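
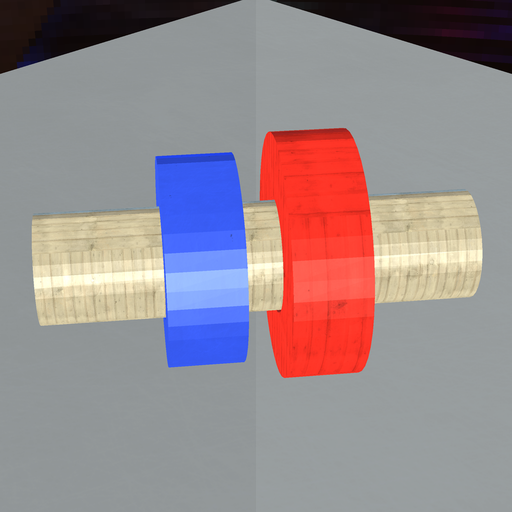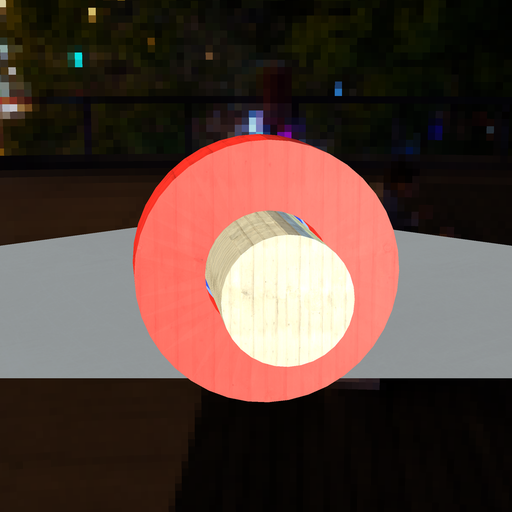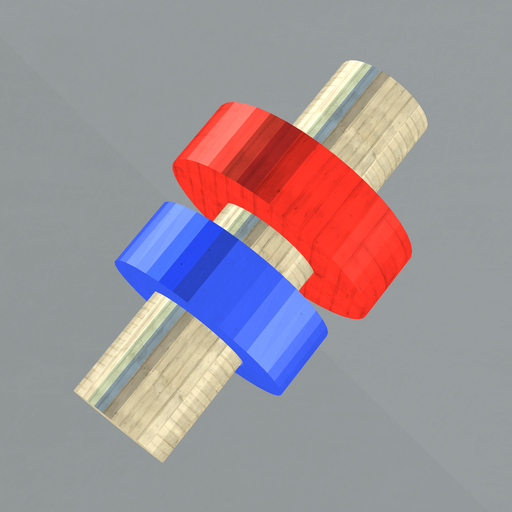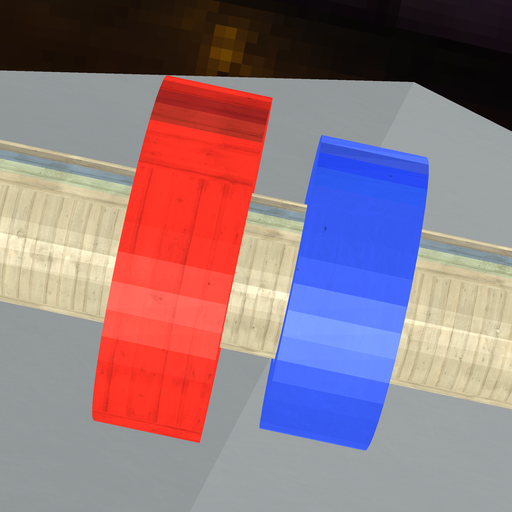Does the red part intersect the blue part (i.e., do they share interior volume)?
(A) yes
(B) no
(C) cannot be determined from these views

(B) no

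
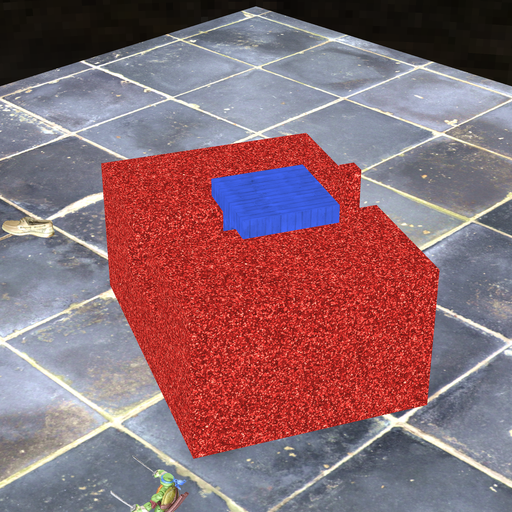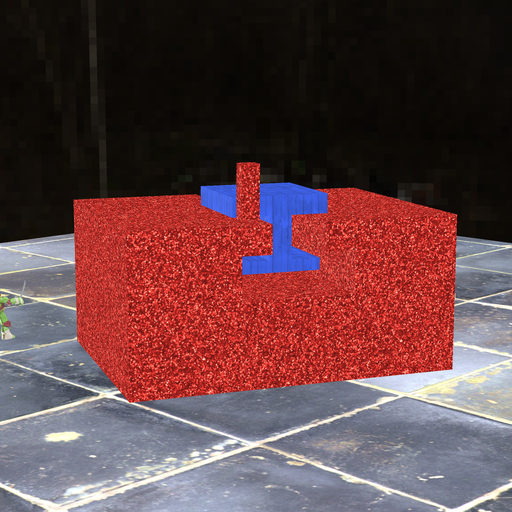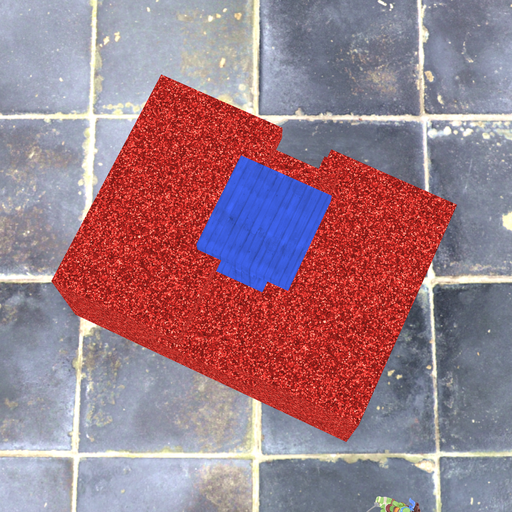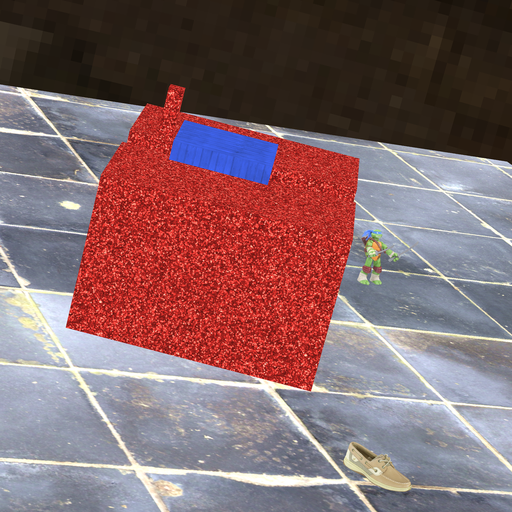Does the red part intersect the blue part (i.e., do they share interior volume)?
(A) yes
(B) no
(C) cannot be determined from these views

(B) no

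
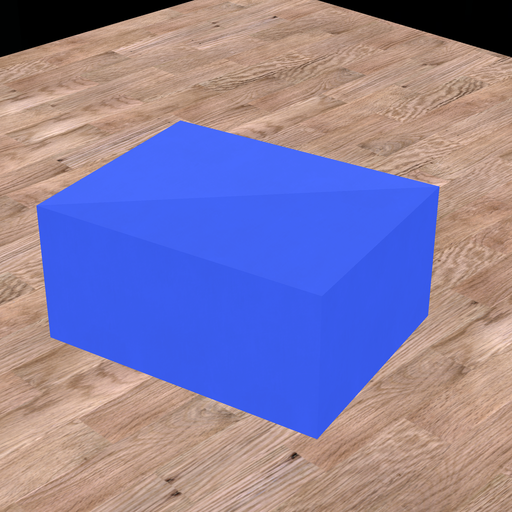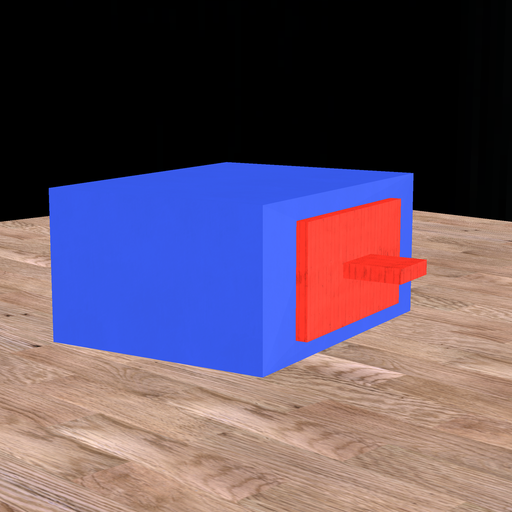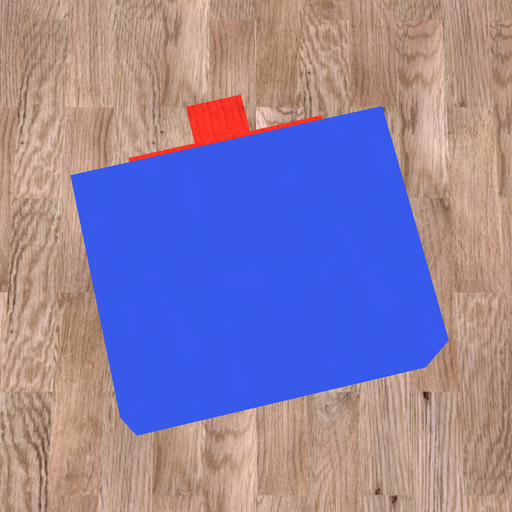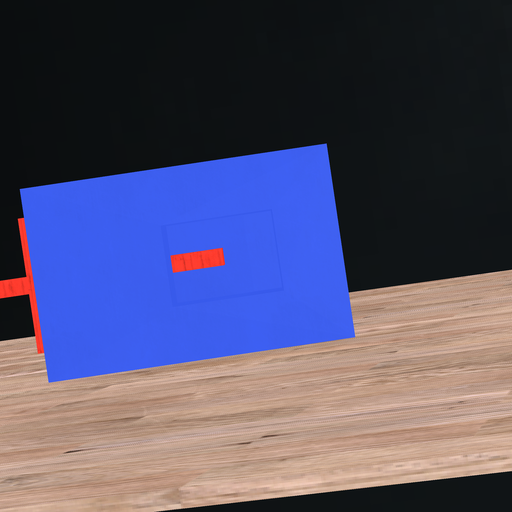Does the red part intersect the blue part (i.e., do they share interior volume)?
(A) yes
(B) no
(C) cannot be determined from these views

(B) no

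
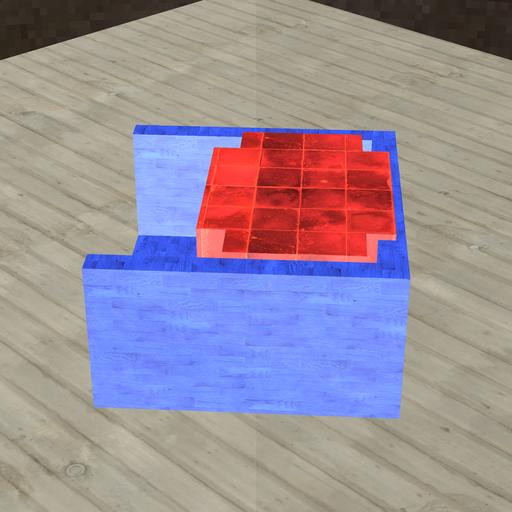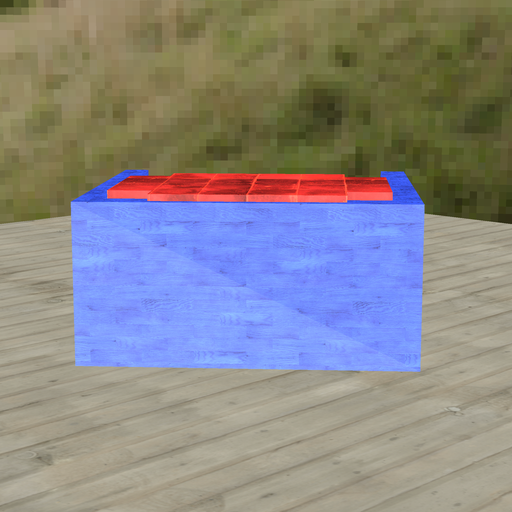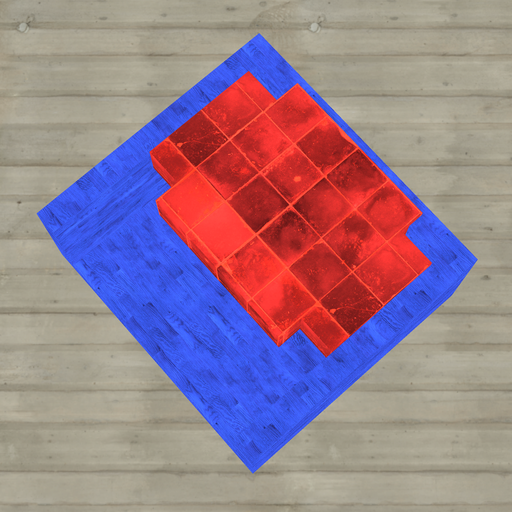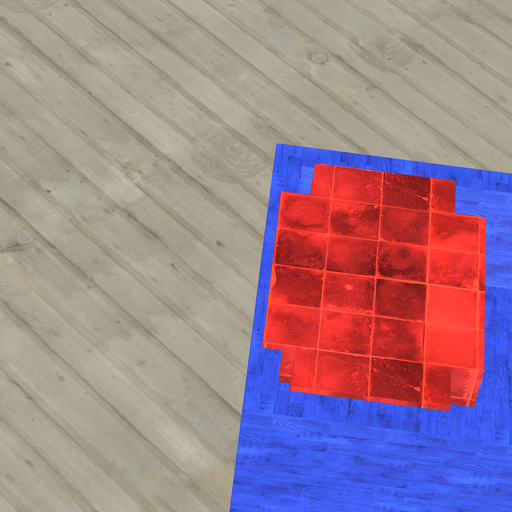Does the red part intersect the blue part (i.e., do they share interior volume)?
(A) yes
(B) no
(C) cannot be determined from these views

(A) yes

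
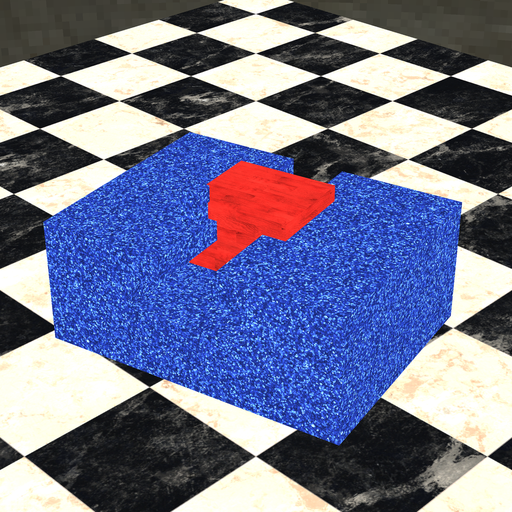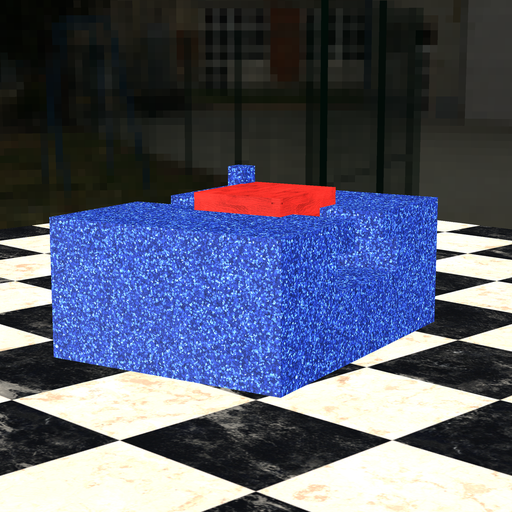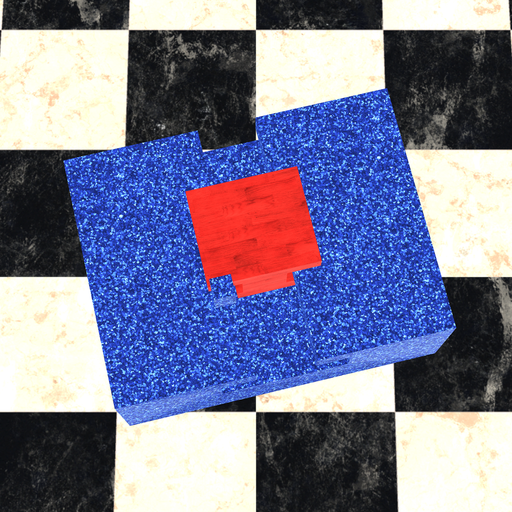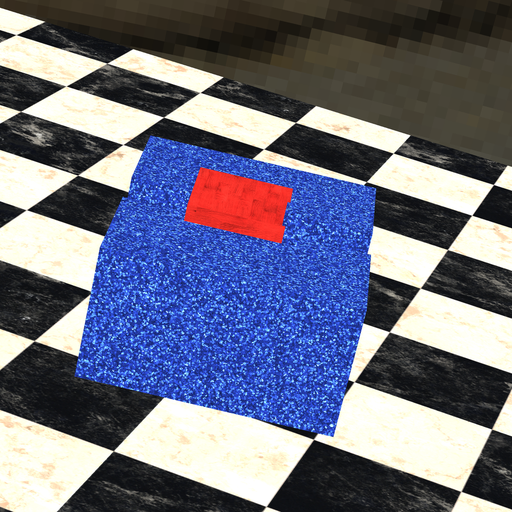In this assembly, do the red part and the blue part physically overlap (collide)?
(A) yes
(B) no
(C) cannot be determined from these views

(A) yes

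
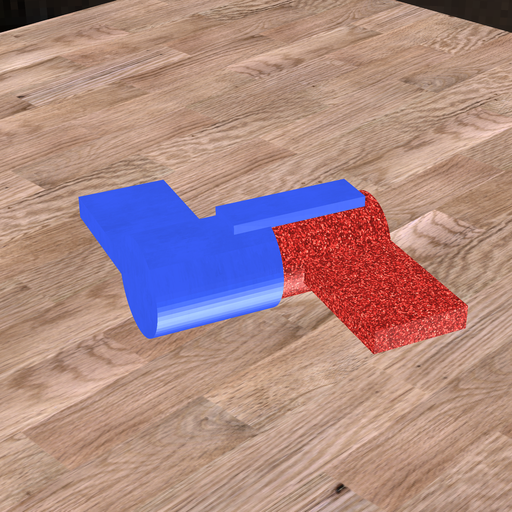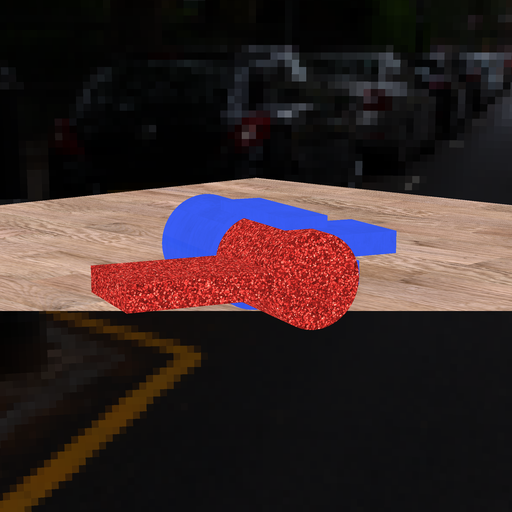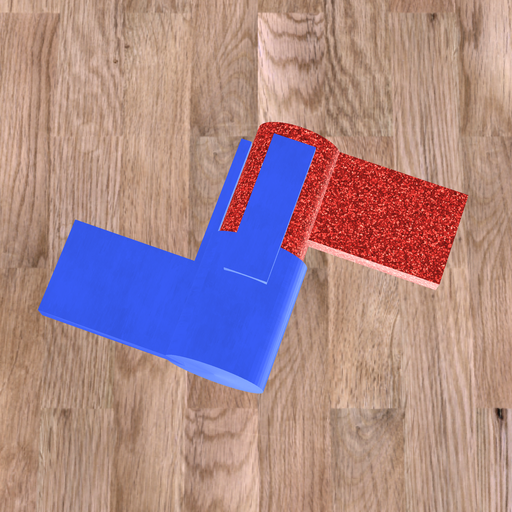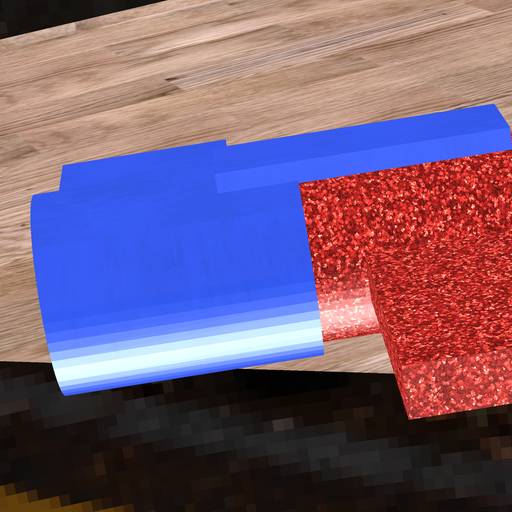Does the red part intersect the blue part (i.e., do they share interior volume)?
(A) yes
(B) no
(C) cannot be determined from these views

(A) yes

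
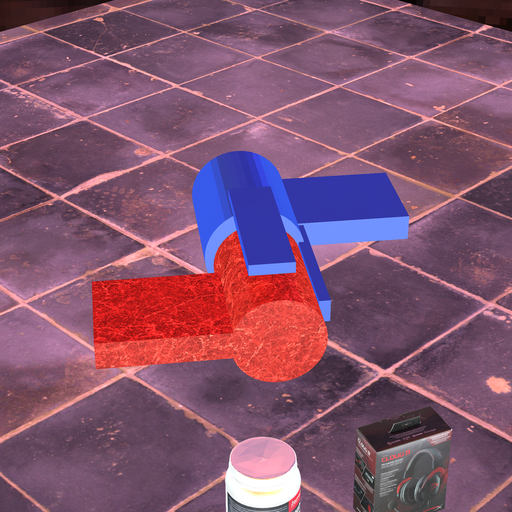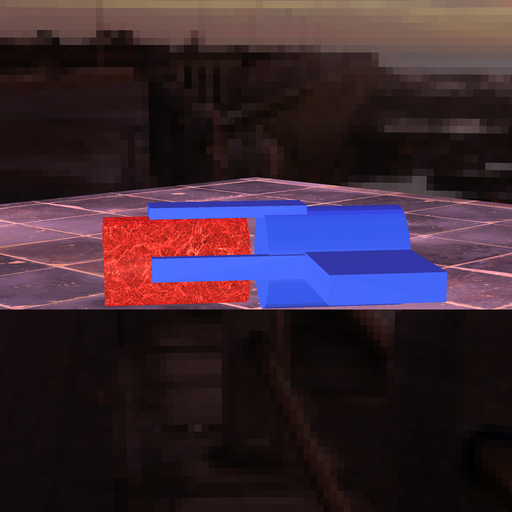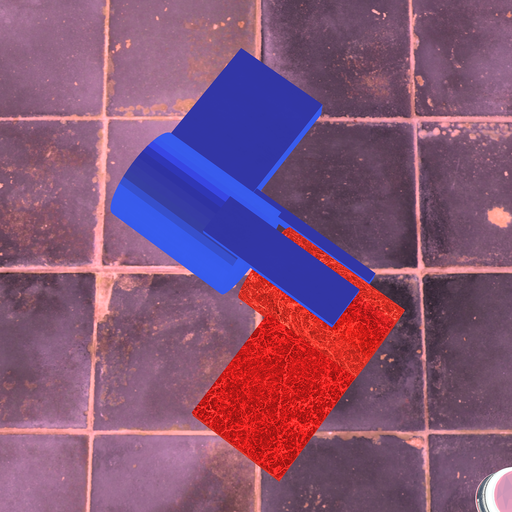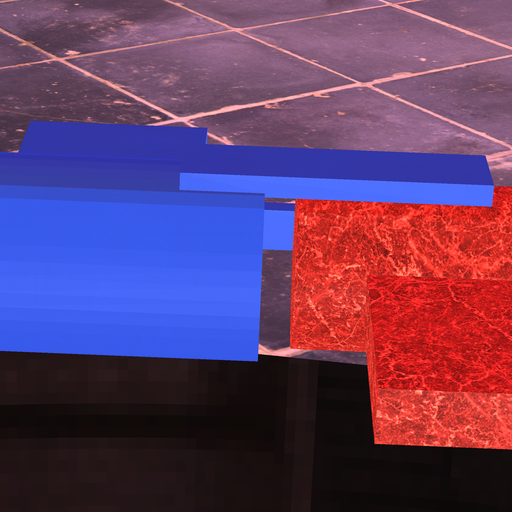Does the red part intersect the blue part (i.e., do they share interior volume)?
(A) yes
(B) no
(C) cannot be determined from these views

(B) no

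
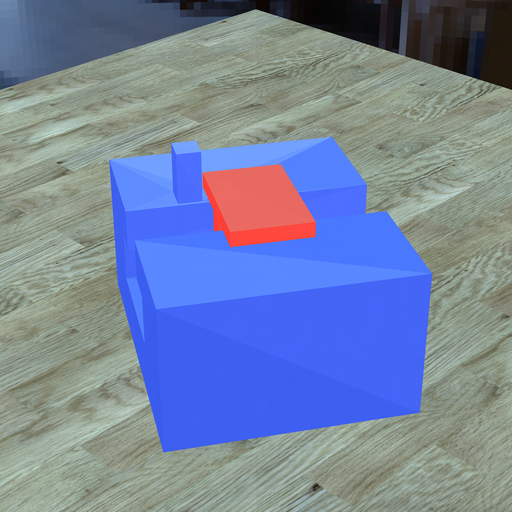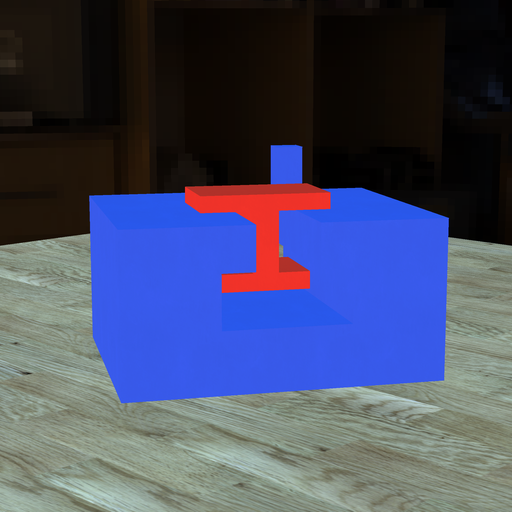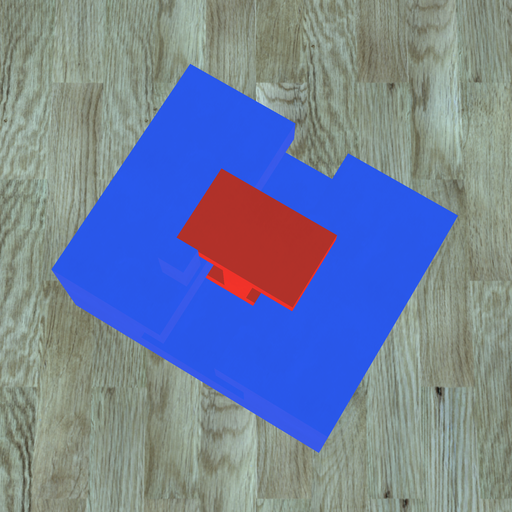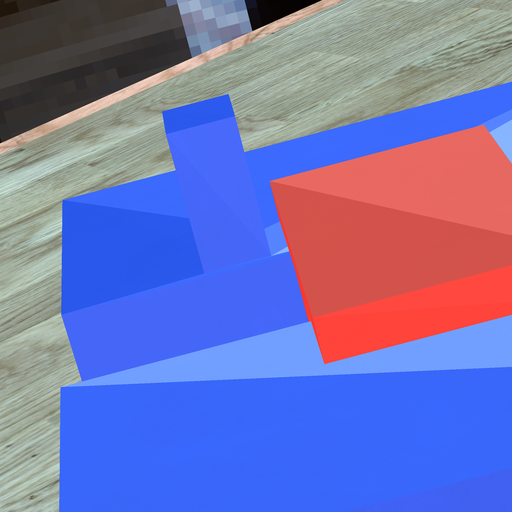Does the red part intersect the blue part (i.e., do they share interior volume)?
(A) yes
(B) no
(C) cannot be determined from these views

(B) no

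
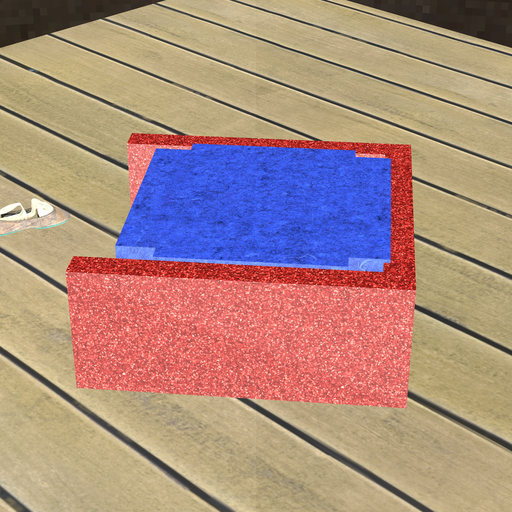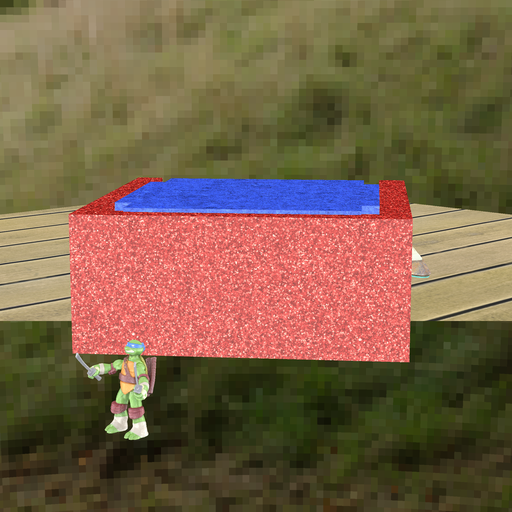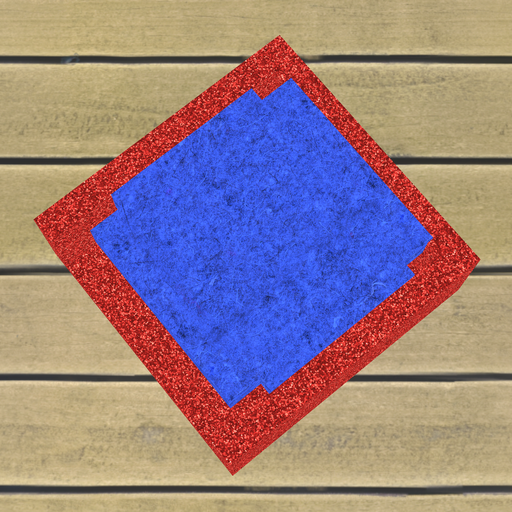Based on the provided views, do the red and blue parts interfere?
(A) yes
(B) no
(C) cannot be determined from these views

(A) yes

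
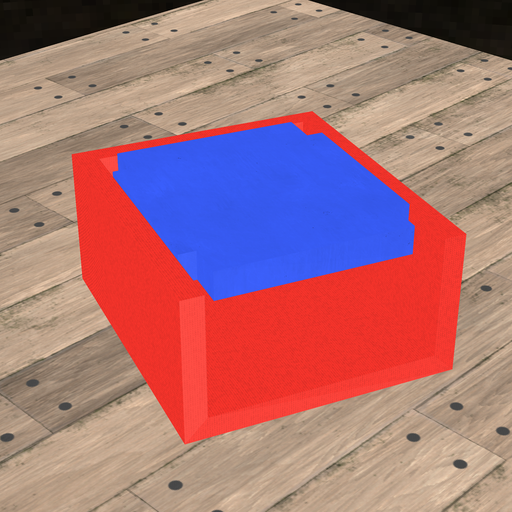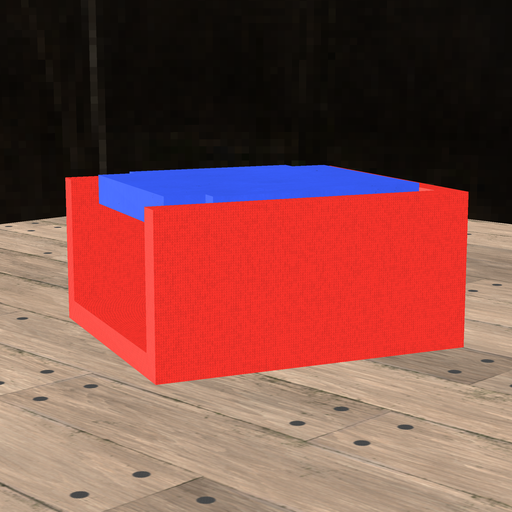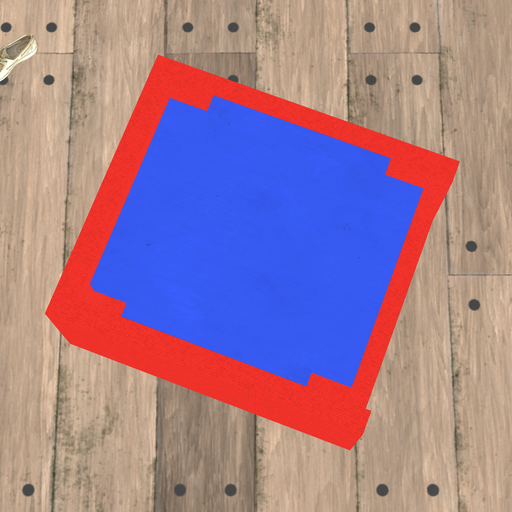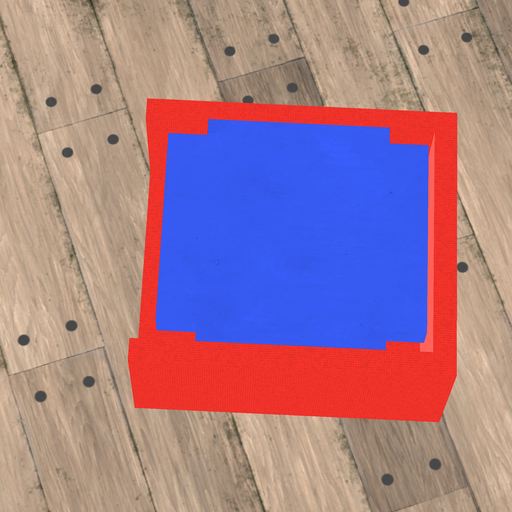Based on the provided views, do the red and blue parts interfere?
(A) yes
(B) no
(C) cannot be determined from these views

(B) no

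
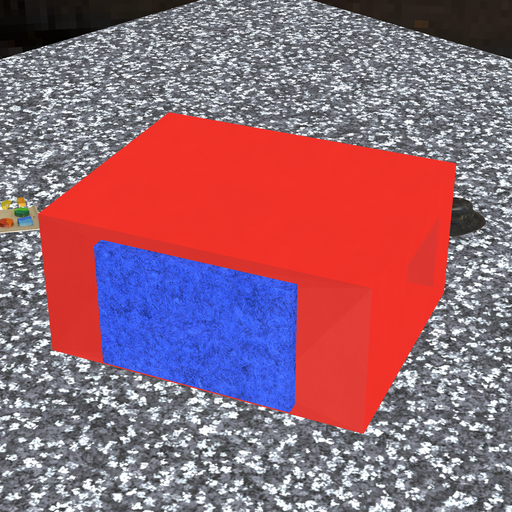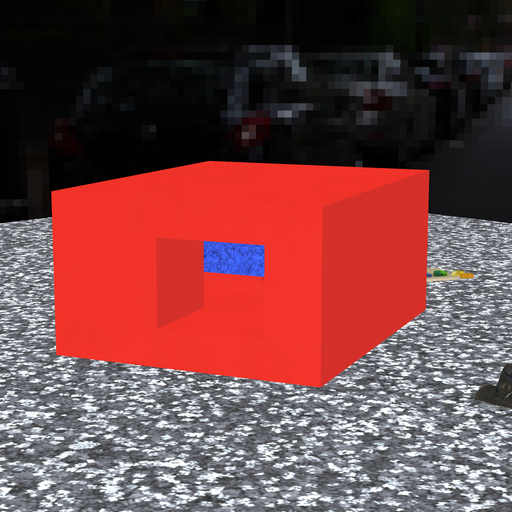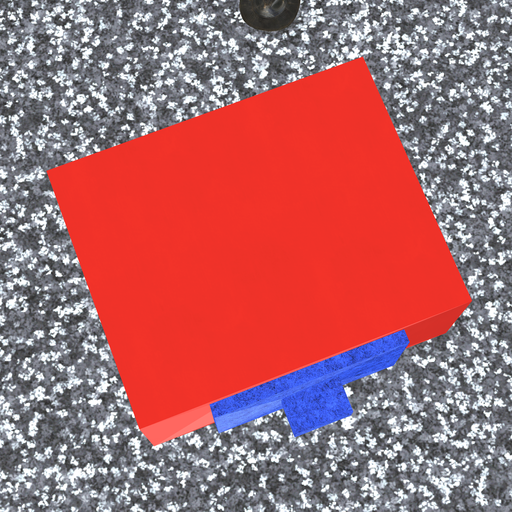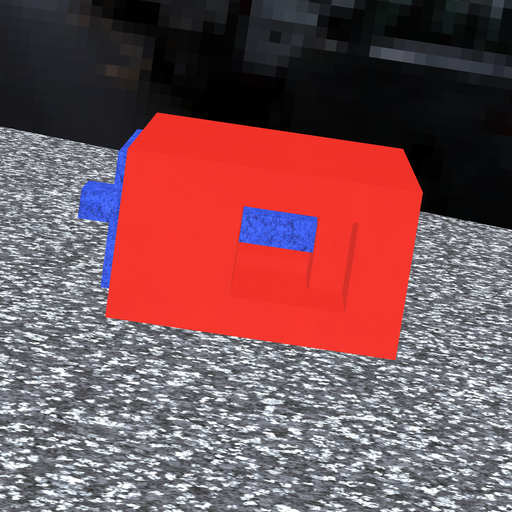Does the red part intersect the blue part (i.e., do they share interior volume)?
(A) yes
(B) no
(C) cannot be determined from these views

(A) yes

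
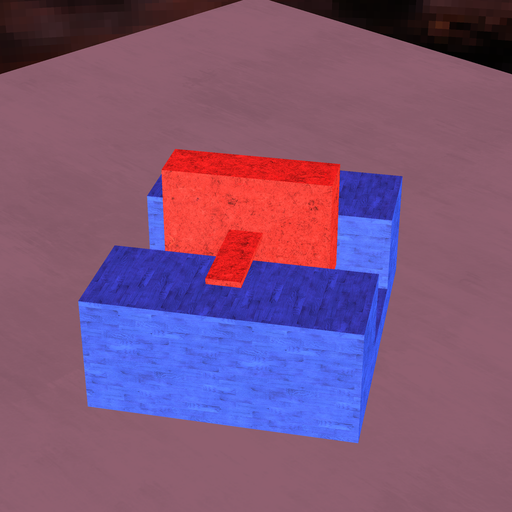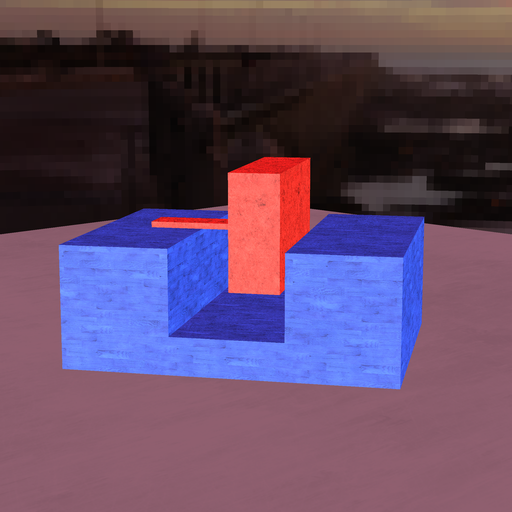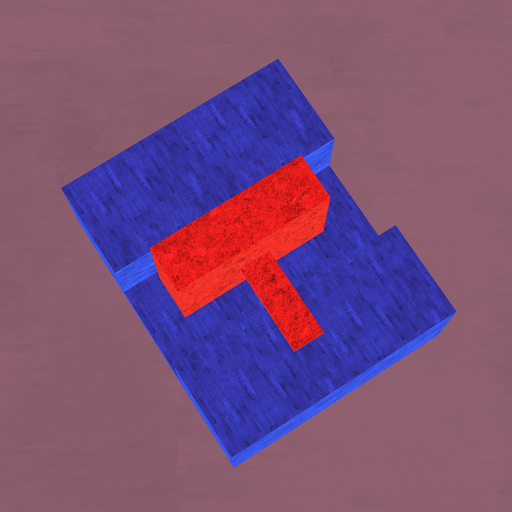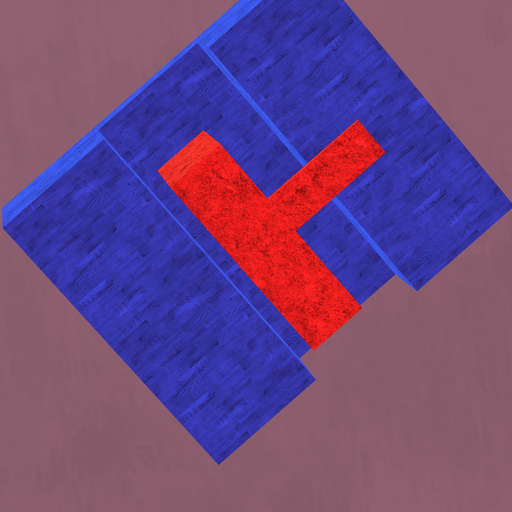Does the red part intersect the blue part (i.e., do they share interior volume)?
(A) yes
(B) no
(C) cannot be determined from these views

(B) no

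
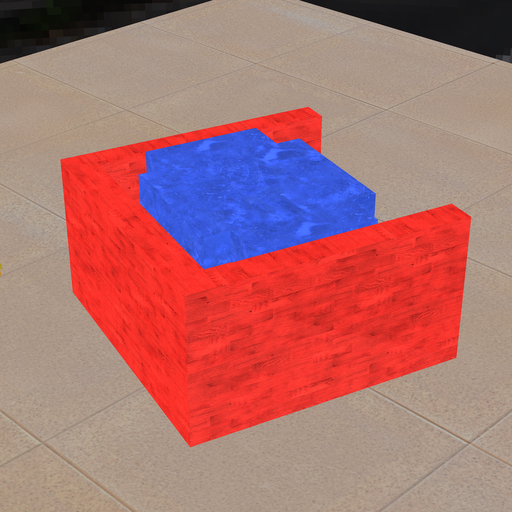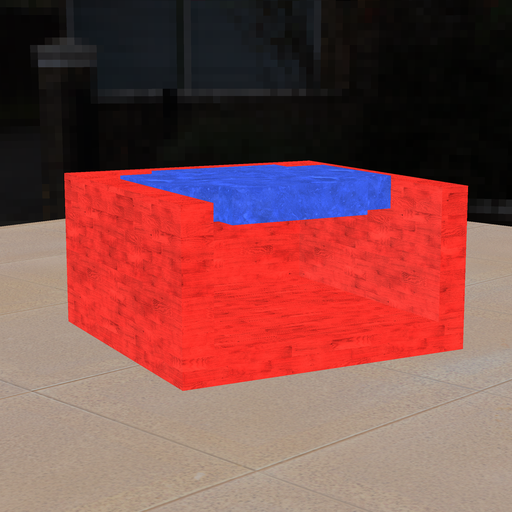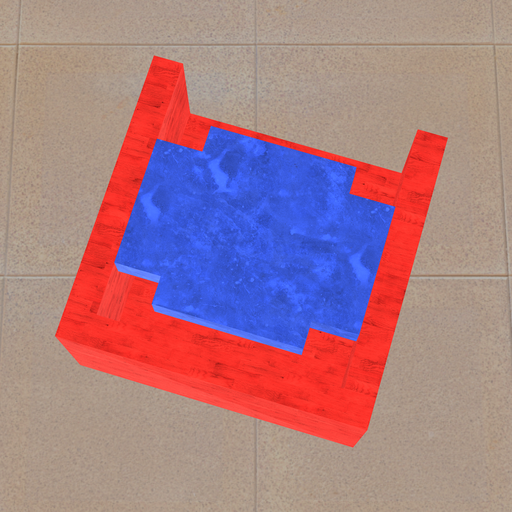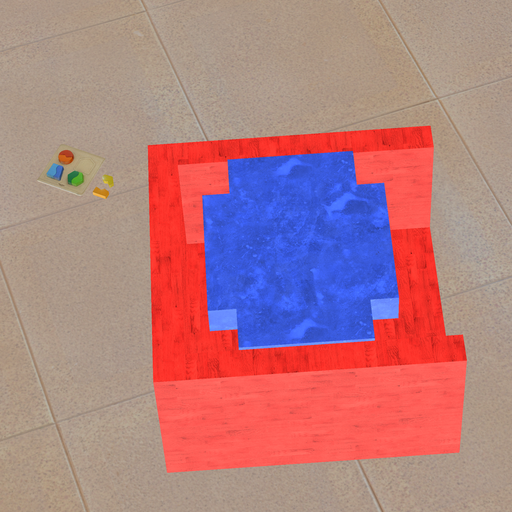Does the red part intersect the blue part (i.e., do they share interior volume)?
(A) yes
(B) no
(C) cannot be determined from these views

(B) no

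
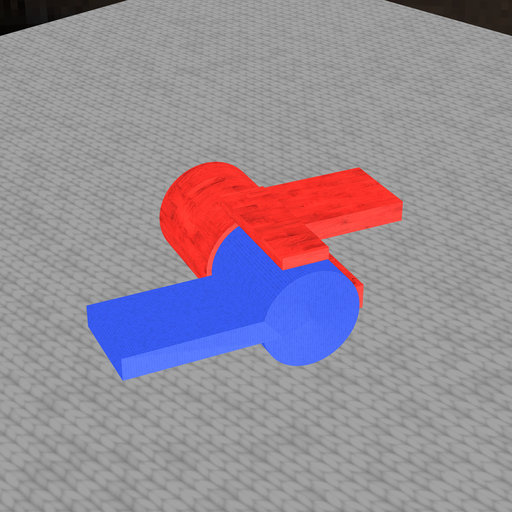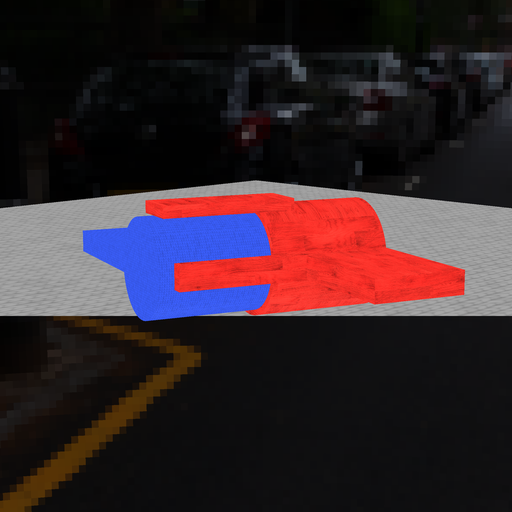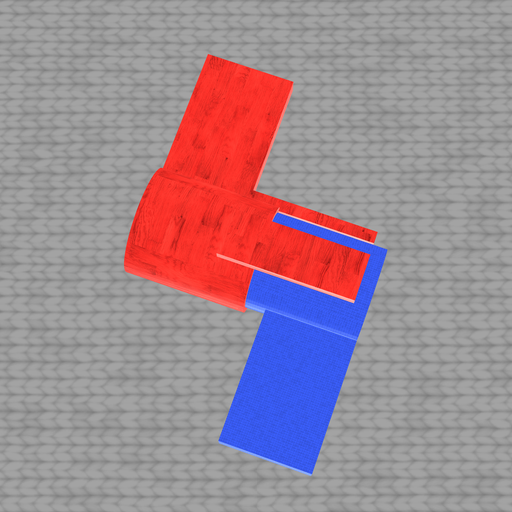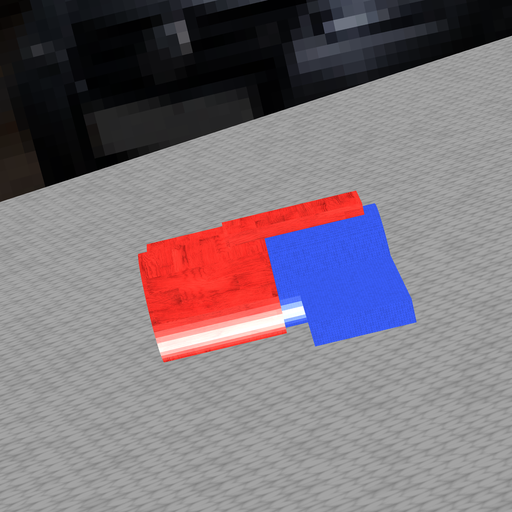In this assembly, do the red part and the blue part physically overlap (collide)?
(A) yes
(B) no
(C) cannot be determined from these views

(A) yes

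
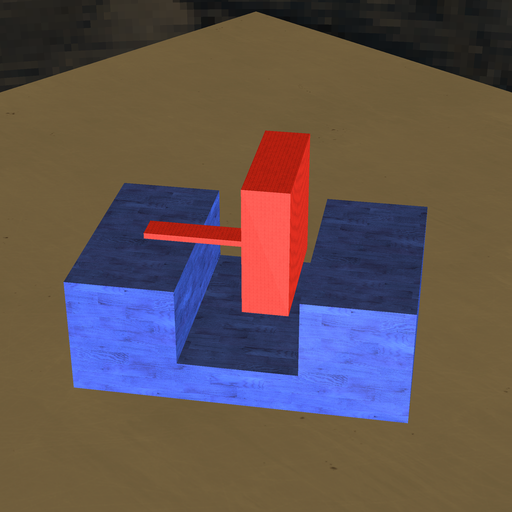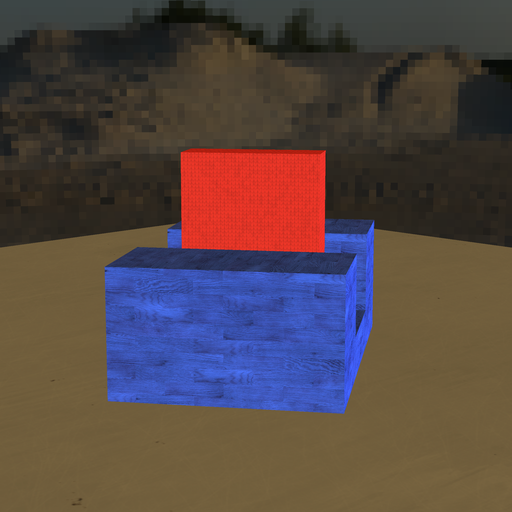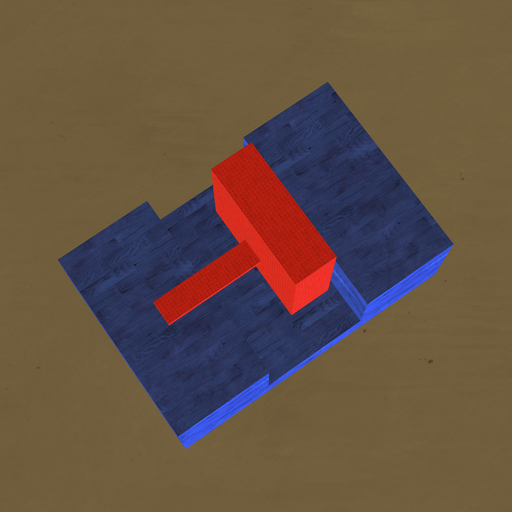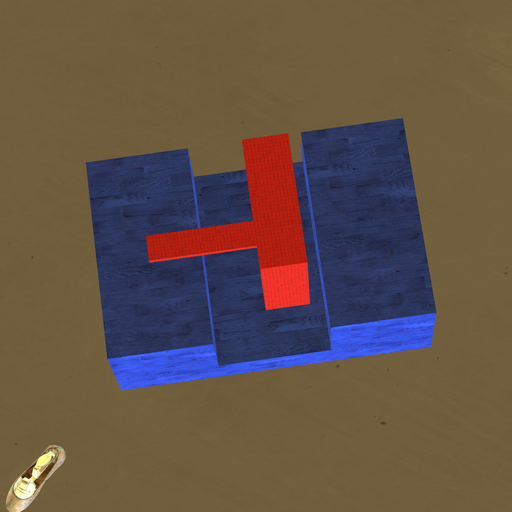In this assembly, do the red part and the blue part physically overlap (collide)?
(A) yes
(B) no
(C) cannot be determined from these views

(B) no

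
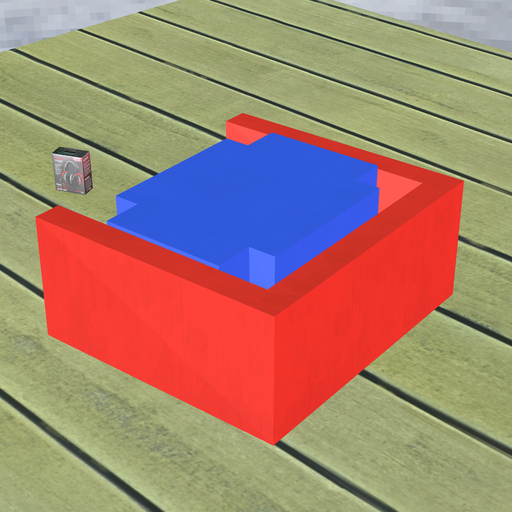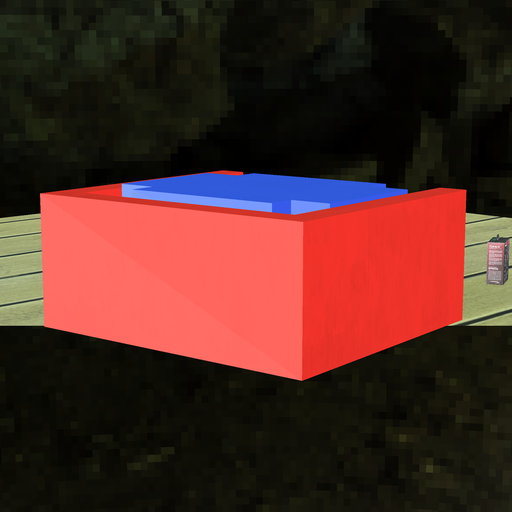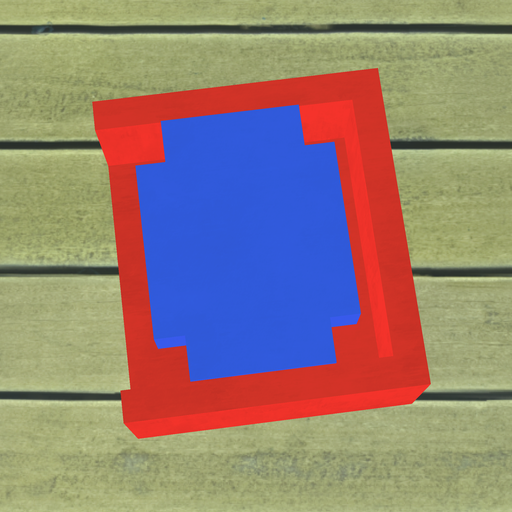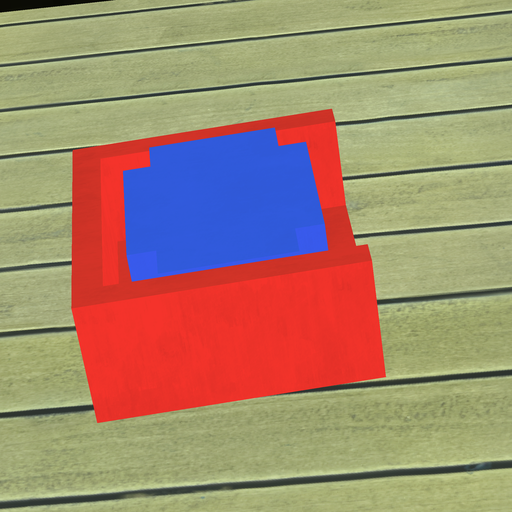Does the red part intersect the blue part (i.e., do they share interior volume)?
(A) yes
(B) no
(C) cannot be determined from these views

(B) no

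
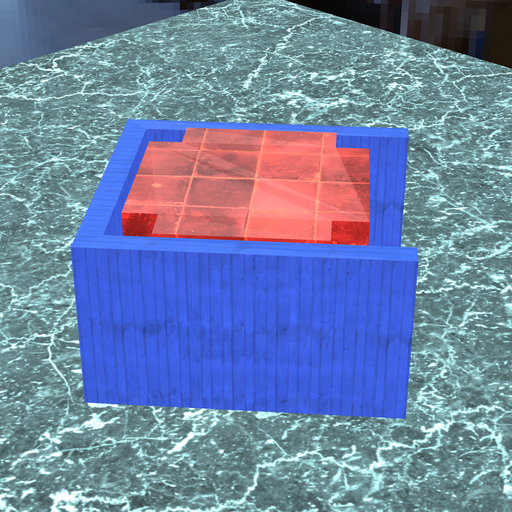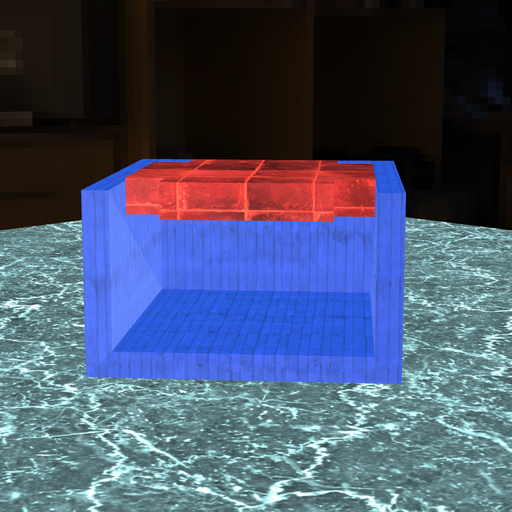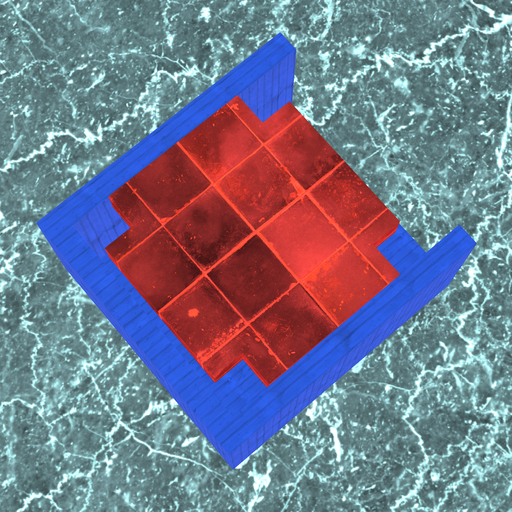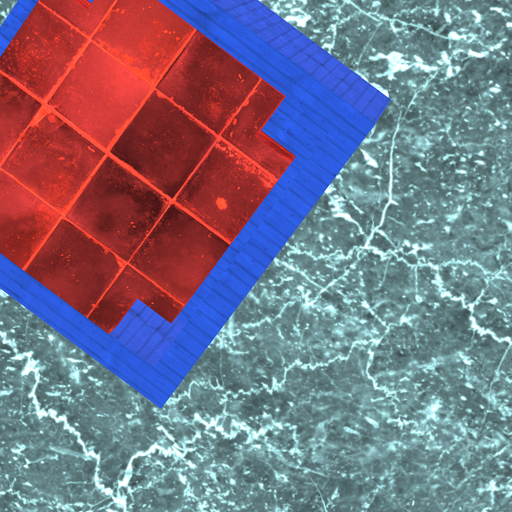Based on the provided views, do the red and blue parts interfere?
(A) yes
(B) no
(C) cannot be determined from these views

(B) no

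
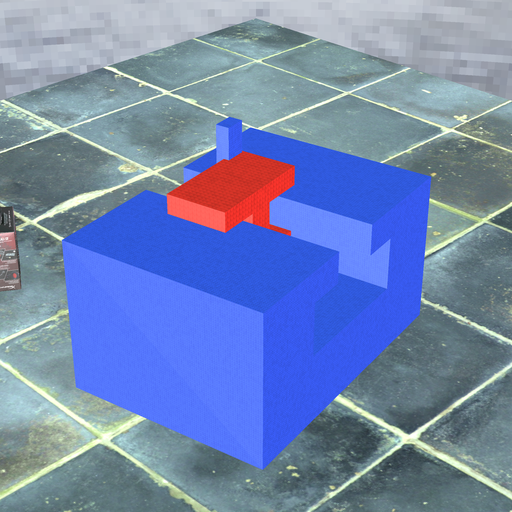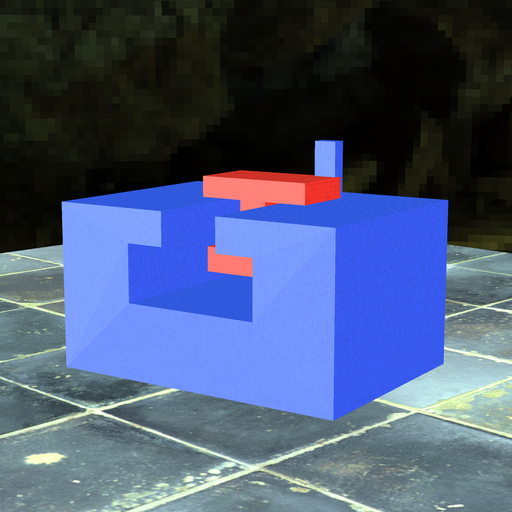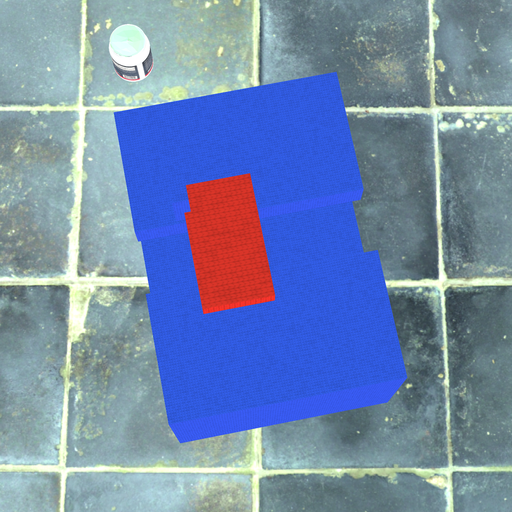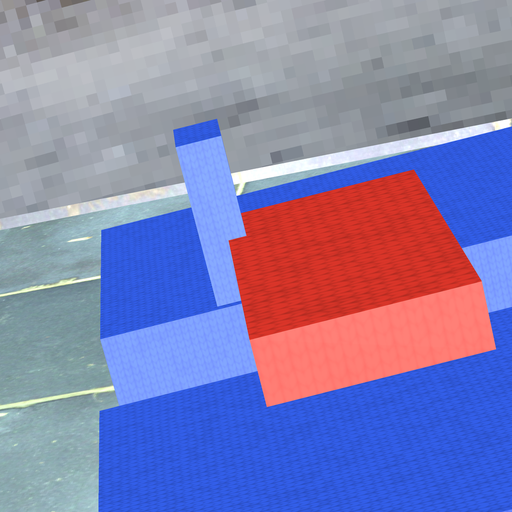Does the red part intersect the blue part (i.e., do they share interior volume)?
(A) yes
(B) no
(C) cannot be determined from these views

(A) yes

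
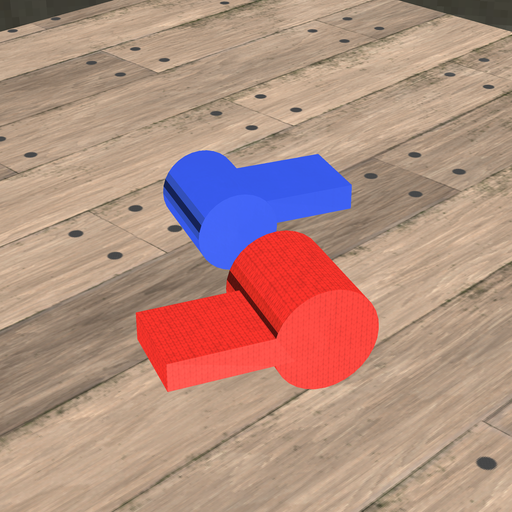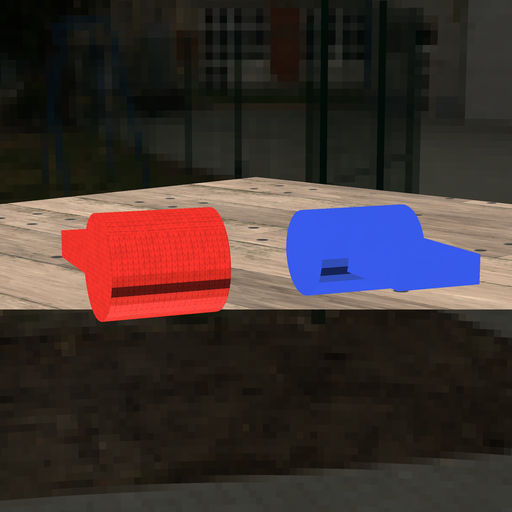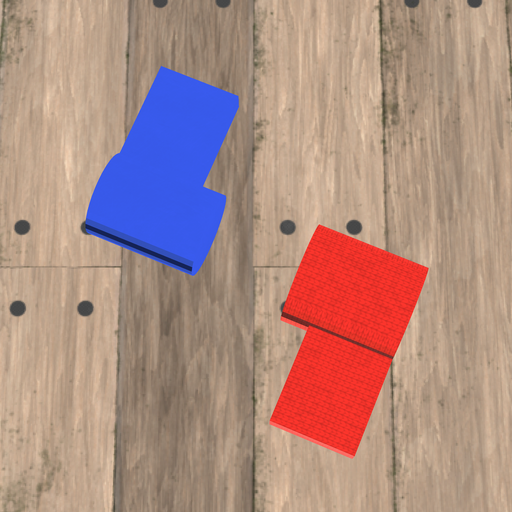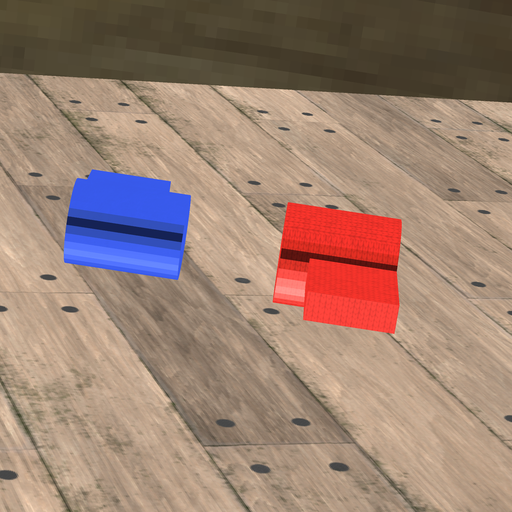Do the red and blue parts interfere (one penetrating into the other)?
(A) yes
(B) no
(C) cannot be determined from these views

(B) no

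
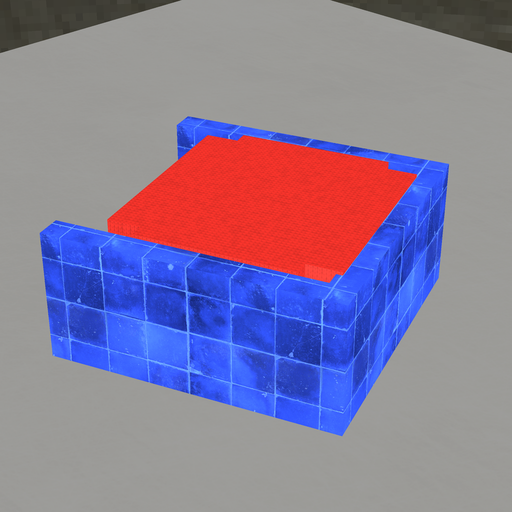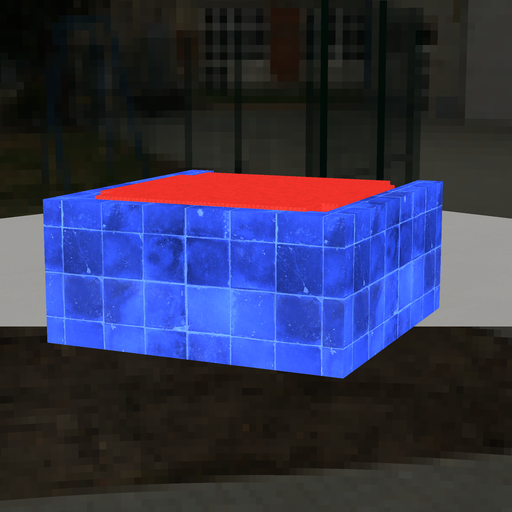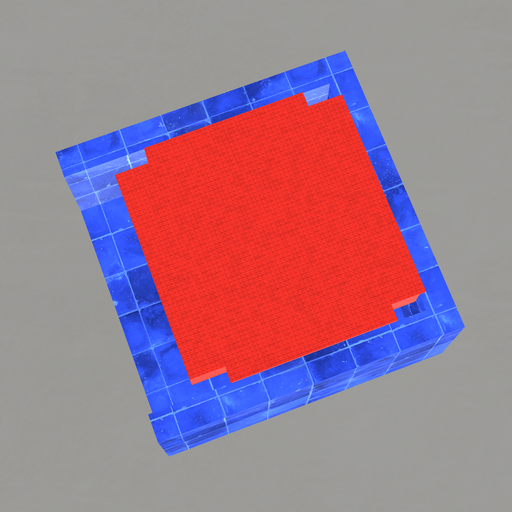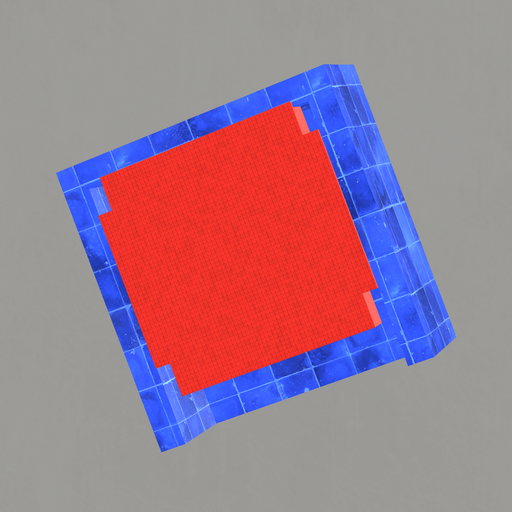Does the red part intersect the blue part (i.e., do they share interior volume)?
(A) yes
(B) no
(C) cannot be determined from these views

(A) yes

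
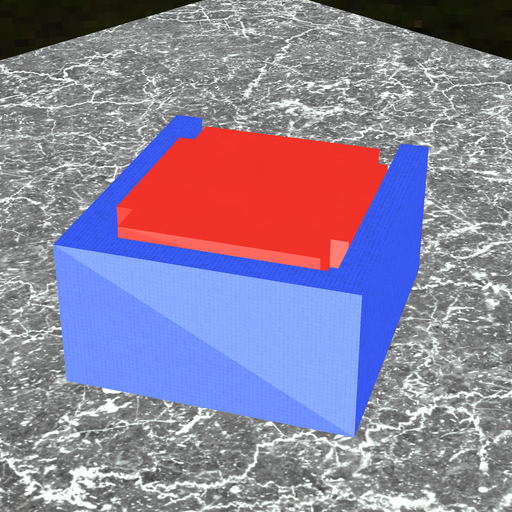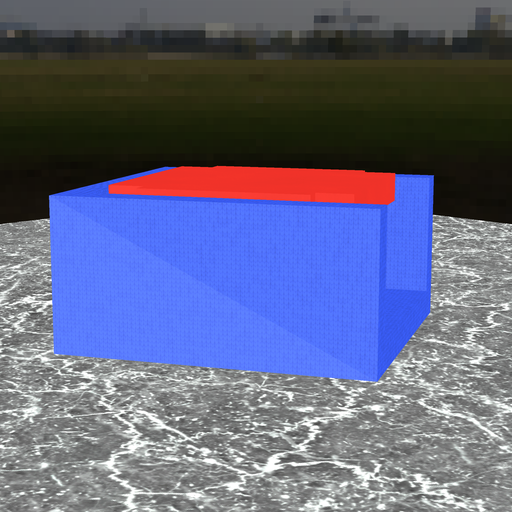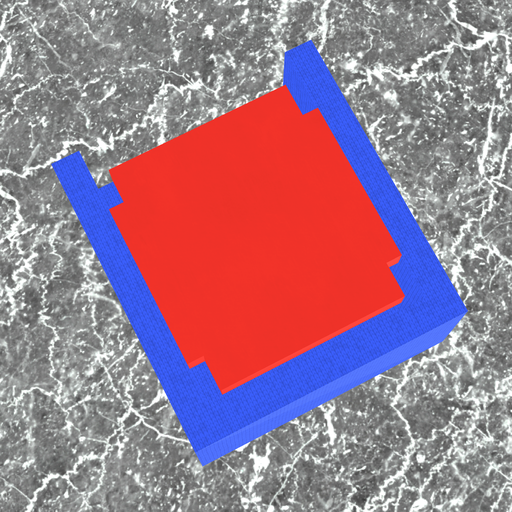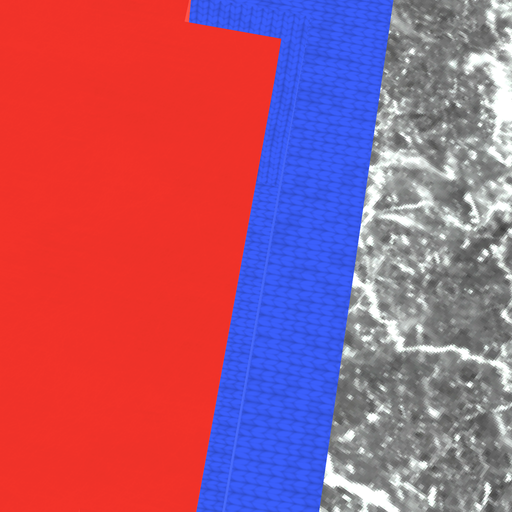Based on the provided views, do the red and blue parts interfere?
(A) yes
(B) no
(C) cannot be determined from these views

(B) no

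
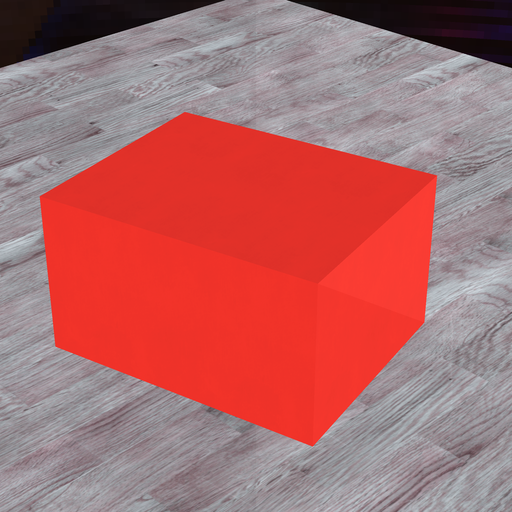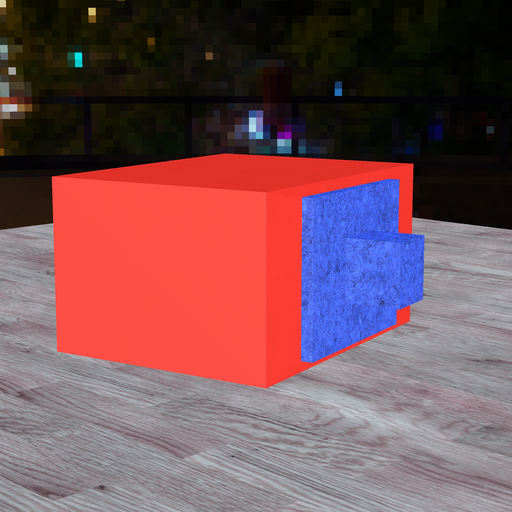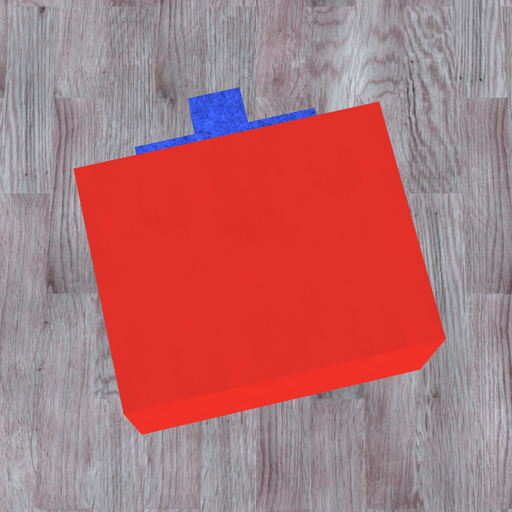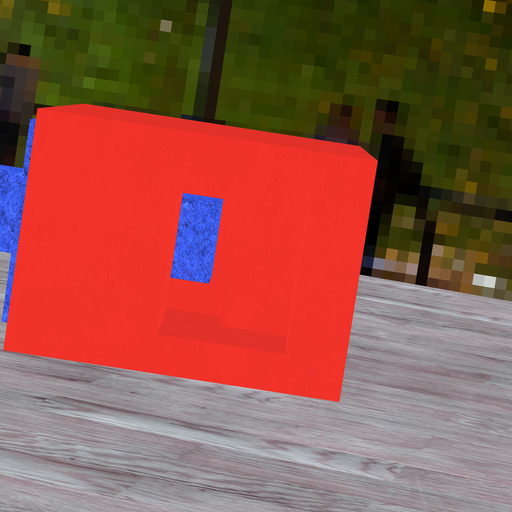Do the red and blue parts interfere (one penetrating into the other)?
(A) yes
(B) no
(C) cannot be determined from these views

(B) no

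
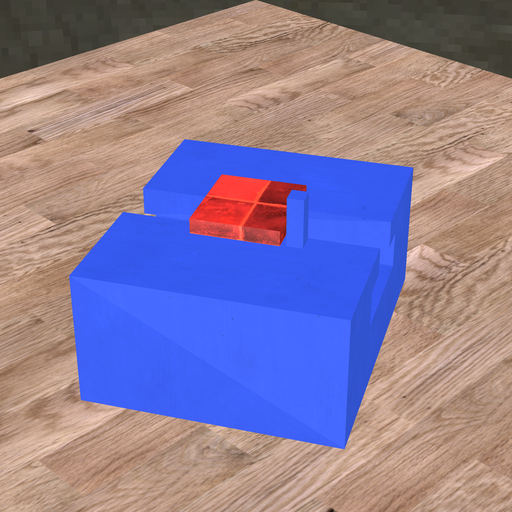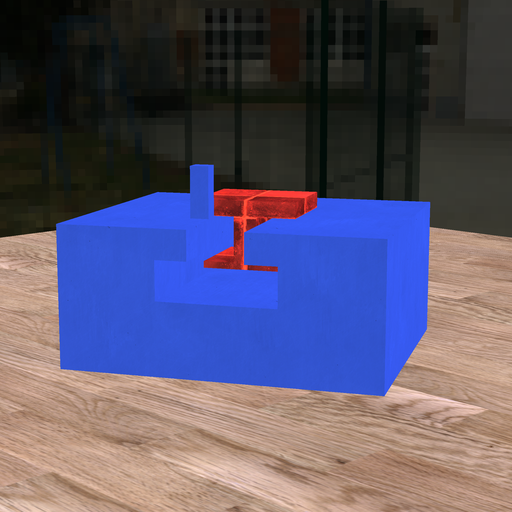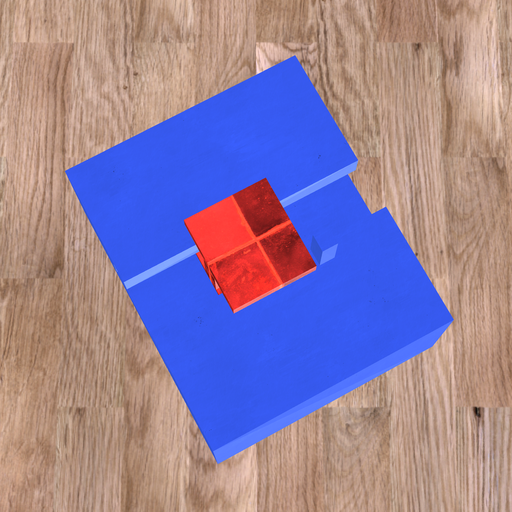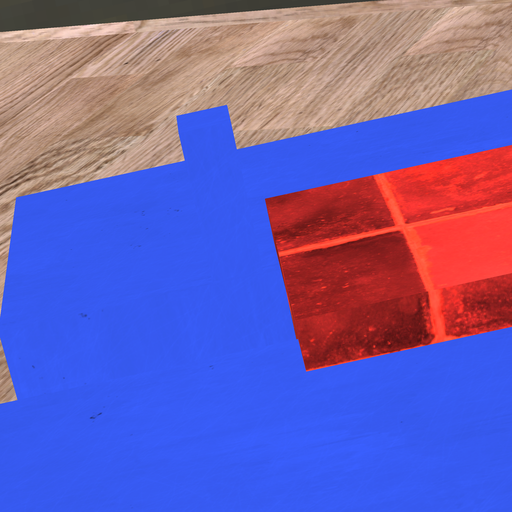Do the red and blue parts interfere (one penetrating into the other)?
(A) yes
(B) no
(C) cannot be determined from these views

(B) no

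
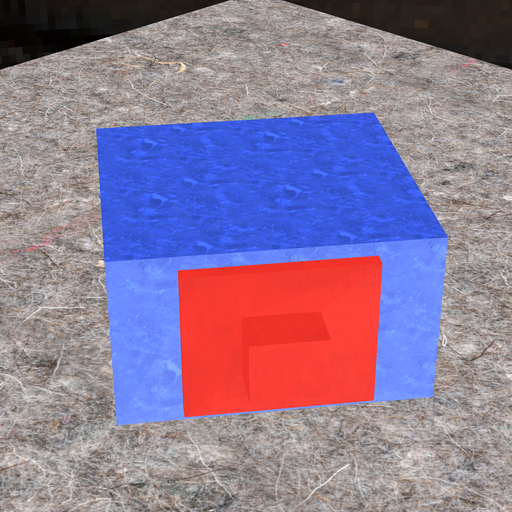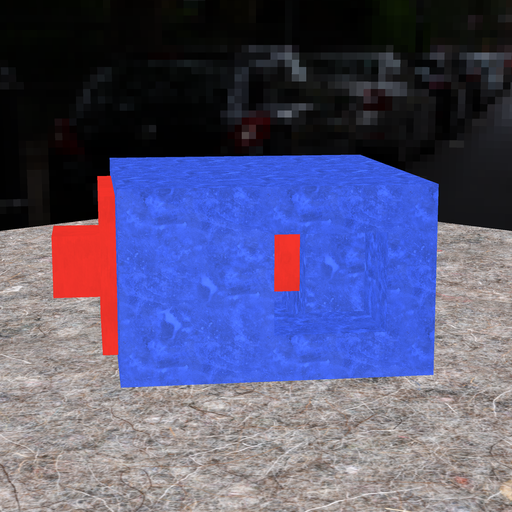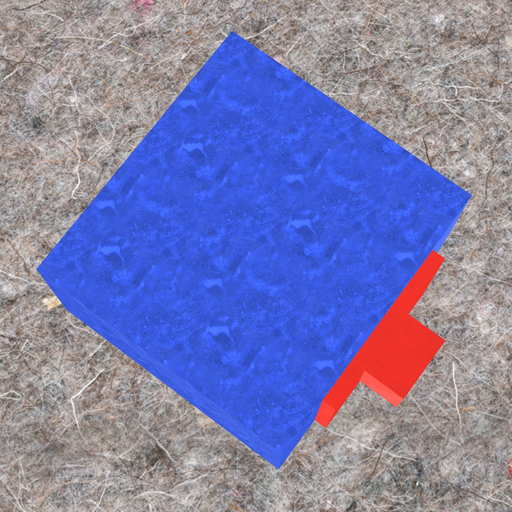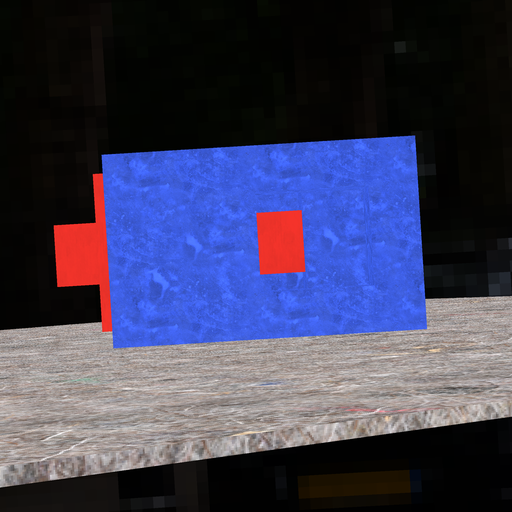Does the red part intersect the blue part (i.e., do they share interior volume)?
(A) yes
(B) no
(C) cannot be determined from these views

(A) yes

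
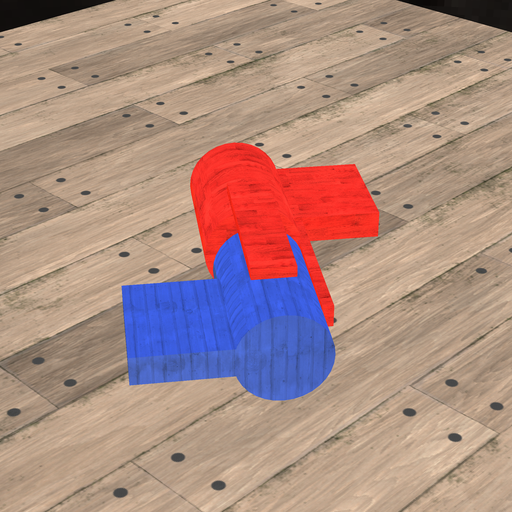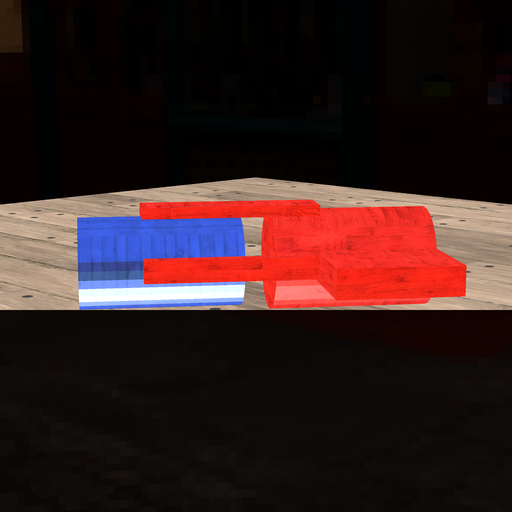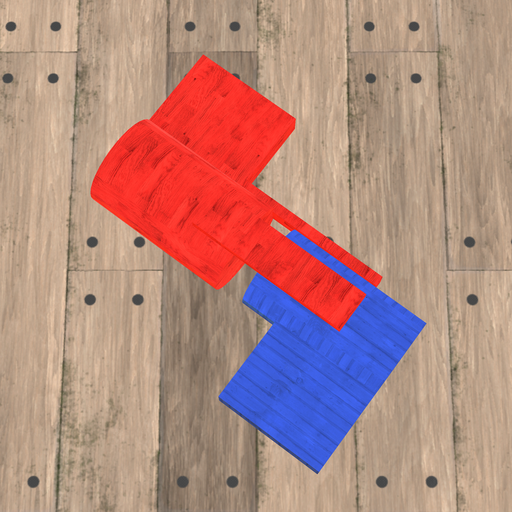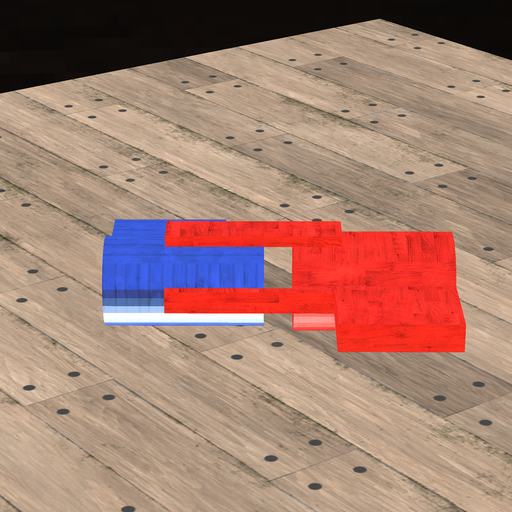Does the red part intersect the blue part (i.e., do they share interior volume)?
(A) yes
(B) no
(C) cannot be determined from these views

(B) no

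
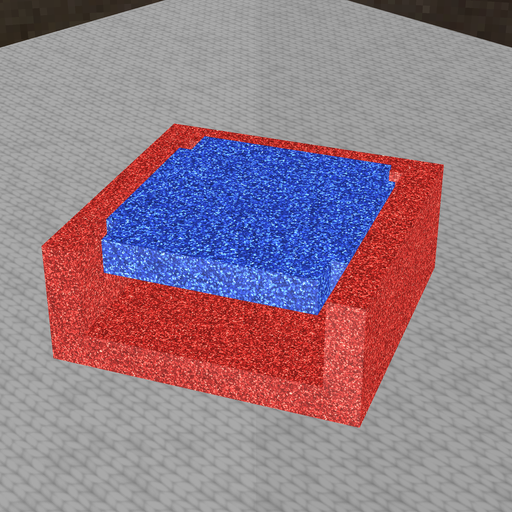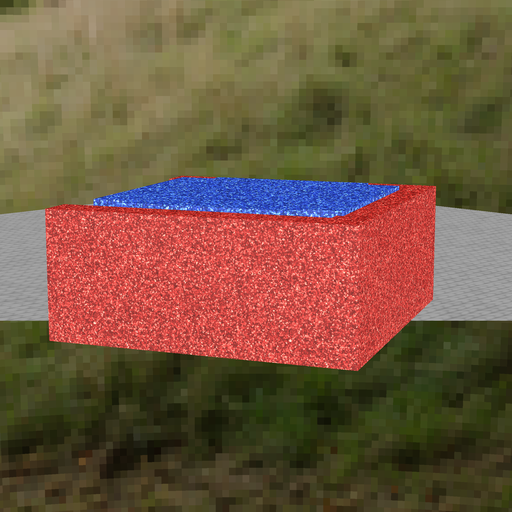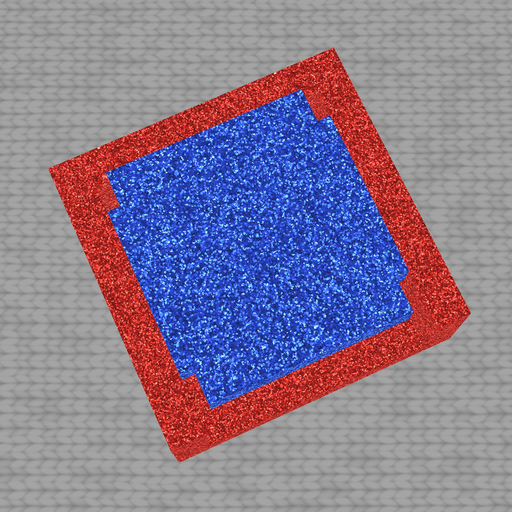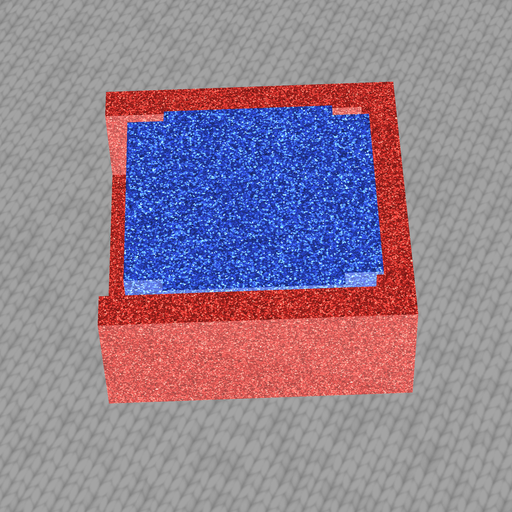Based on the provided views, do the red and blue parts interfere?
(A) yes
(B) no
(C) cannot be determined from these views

(A) yes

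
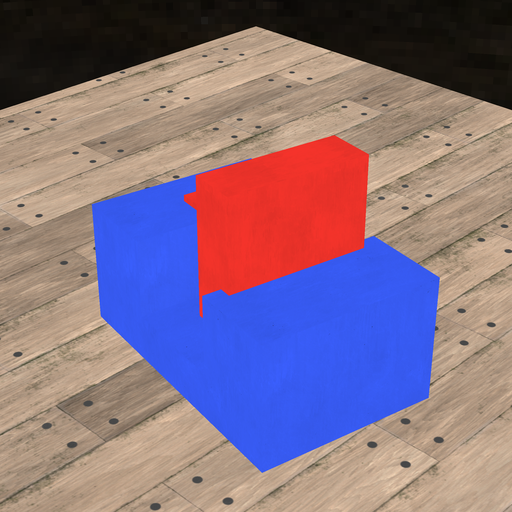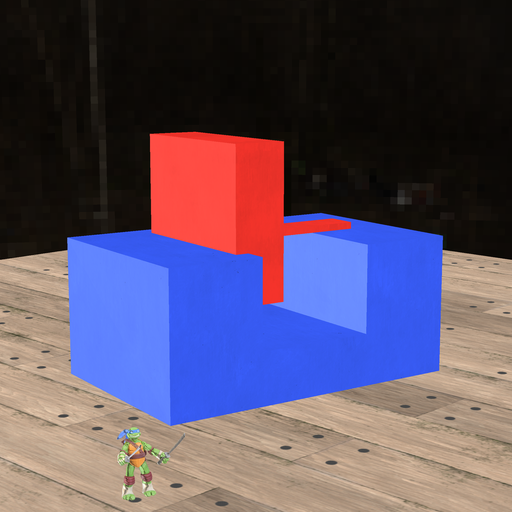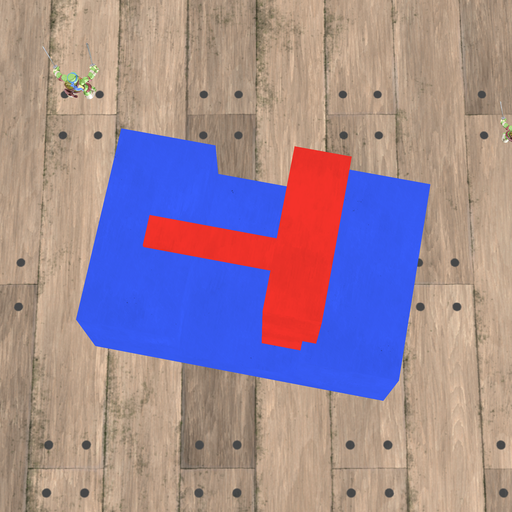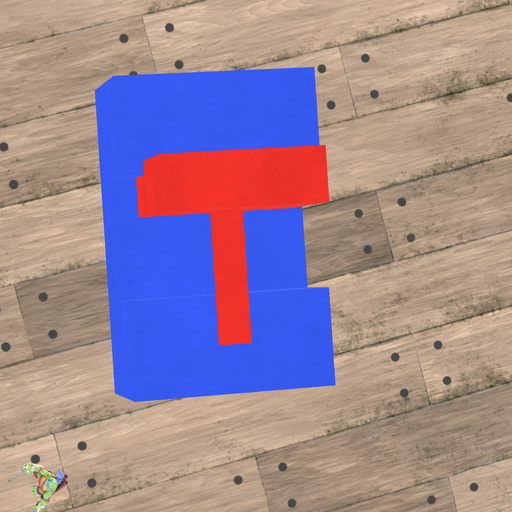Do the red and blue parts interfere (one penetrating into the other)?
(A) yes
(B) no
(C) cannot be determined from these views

(A) yes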